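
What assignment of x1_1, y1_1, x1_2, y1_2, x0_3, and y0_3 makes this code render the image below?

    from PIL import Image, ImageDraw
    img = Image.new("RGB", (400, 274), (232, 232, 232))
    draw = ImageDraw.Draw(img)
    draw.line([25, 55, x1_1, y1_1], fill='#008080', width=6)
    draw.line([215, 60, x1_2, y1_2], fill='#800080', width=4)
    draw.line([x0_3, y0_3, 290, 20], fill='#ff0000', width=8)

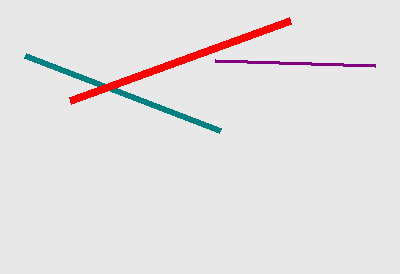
x1_1 = 220, y1_1 = 130, x1_2 = 375, y1_2 = 65, x0_3 = 70, y0_3 = 100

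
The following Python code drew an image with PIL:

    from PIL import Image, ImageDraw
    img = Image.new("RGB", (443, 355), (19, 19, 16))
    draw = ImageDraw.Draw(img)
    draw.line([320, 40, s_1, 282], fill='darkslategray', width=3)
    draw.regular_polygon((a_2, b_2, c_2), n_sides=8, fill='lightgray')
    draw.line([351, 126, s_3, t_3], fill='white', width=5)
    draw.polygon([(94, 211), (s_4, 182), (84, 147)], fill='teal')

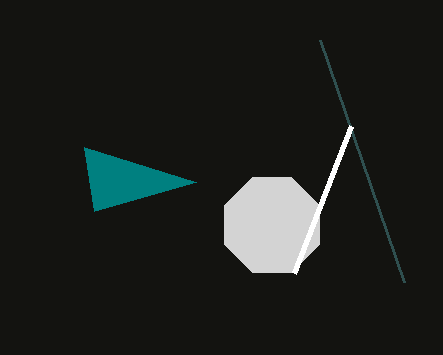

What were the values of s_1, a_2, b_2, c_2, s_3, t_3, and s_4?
s_1 = 404; a_2 = 272; b_2 = 225; c_2 = 51; s_3 = 294; t_3 = 273; s_4 = 196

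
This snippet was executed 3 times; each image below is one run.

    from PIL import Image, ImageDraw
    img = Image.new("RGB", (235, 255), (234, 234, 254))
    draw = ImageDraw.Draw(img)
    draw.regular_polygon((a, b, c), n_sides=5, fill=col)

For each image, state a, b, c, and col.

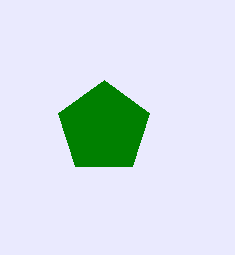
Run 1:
a = 104, b = 128, c = 48, col = 'green'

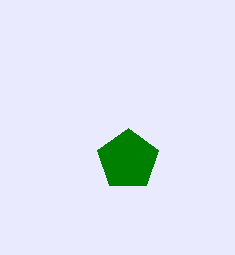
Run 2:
a = 128, b = 160, c = 32, col = 'green'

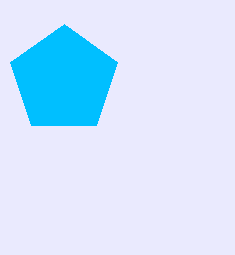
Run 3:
a = 64
b = 80
c = 56
col = 'deepskyblue'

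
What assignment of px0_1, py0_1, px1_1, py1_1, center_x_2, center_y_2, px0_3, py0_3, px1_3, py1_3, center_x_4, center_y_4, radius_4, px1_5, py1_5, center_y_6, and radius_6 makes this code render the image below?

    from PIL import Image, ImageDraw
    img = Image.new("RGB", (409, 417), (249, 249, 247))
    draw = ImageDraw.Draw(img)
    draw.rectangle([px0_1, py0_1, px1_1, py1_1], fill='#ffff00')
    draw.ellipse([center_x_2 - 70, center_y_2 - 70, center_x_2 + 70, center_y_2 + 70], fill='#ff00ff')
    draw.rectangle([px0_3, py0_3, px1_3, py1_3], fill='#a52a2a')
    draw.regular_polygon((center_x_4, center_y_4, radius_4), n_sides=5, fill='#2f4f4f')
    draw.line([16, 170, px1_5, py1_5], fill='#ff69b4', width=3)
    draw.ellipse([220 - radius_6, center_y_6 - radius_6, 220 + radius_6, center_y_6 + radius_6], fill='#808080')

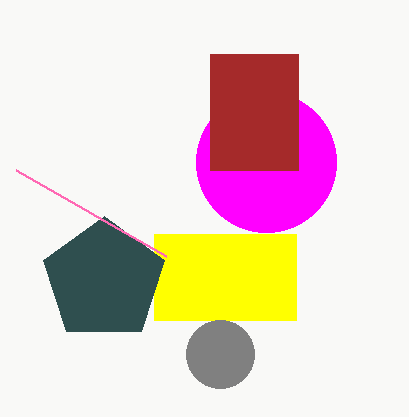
px0_1 = 154, py0_1 = 234, px1_1 = 296, py1_1 = 320, center_x_2 = 266, center_y_2 = 162, px0_3 = 210, py0_3 = 54, px1_3 = 298, py1_3 = 170, center_x_4 = 104, center_y_4 = 280, radius_4 = 64, px1_5 = 166, py1_5 = 256, center_y_6 = 354, radius_6 = 34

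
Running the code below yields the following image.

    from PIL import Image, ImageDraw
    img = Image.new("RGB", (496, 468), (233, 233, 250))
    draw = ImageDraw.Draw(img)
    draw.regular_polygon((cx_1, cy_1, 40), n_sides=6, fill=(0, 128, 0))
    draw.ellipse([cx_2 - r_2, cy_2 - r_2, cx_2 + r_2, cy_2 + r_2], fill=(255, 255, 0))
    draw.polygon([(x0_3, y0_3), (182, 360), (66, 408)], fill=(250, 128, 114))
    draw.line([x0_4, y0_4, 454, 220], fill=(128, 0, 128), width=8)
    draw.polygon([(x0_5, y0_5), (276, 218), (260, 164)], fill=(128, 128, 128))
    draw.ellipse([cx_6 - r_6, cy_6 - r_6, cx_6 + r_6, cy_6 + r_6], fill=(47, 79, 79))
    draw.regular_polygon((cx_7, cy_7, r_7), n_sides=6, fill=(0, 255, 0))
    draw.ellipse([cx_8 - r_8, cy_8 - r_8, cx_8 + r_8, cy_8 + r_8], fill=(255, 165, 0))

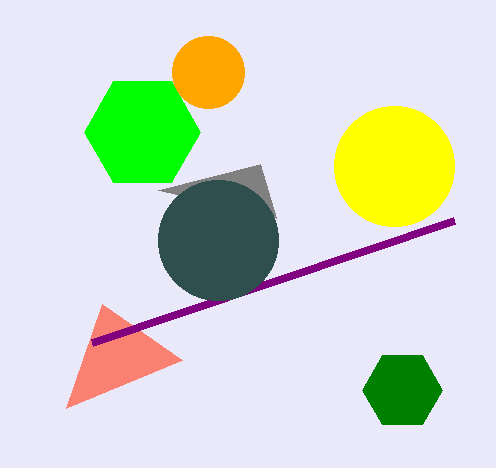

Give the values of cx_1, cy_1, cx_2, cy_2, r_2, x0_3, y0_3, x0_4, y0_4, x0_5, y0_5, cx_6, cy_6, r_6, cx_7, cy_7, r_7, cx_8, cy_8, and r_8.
cx_1 = 402, cy_1 = 390, cx_2 = 394, cy_2 = 166, r_2 = 60, x0_3 = 102, y0_3 = 304, x0_4 = 92, y0_4 = 342, x0_5 = 158, y0_5 = 190, cx_6 = 218, cy_6 = 240, r_6 = 60, cx_7 = 142, cy_7 = 132, r_7 = 58, cx_8 = 208, cy_8 = 72, r_8 = 36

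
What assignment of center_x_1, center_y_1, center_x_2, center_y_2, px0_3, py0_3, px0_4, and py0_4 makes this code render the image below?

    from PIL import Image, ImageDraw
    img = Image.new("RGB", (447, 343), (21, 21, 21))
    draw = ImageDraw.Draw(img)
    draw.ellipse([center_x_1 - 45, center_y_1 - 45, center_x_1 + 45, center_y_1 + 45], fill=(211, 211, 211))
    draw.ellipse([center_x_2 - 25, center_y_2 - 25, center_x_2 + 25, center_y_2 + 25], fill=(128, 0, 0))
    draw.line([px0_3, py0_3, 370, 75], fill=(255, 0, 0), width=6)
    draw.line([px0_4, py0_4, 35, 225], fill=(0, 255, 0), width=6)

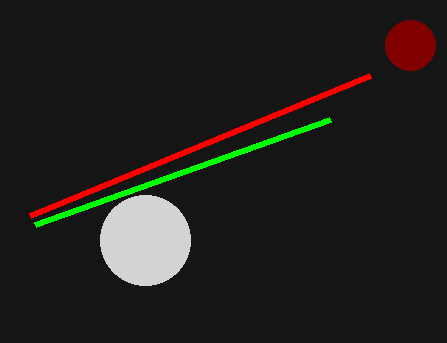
center_x_1 = 145, center_y_1 = 240, center_x_2 = 410, center_y_2 = 45, px0_3 = 30, py0_3 = 215, px0_4 = 330, py0_4 = 120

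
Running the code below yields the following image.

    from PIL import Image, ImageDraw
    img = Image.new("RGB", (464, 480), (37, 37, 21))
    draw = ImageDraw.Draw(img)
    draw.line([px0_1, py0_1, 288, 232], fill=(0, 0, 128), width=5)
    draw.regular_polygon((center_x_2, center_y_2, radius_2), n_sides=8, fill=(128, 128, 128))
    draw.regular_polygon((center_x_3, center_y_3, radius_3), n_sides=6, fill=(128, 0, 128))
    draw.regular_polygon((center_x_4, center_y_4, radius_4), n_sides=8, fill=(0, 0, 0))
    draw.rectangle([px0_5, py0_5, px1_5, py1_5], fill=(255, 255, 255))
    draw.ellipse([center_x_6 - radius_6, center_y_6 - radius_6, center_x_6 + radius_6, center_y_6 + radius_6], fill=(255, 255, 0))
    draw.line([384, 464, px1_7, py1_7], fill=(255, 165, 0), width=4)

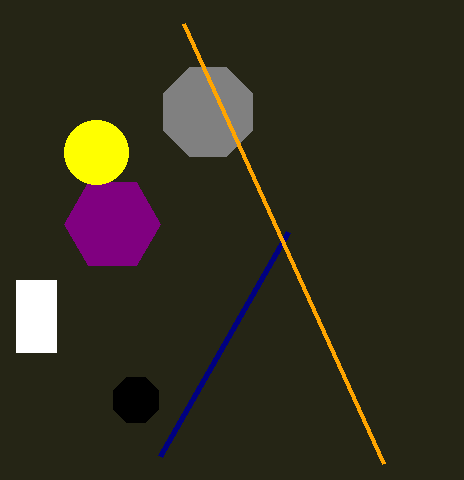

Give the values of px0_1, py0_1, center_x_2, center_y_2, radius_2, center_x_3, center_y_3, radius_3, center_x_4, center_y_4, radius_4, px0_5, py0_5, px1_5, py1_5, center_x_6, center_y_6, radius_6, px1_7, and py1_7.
px0_1 = 160, py0_1 = 456, center_x_2 = 208, center_y_2 = 112, radius_2 = 48, center_x_3 = 112, center_y_3 = 224, radius_3 = 48, center_x_4 = 136, center_y_4 = 400, radius_4 = 24, px0_5 = 16, py0_5 = 280, px1_5 = 56, py1_5 = 352, center_x_6 = 96, center_y_6 = 152, radius_6 = 32, px1_7 = 184, py1_7 = 24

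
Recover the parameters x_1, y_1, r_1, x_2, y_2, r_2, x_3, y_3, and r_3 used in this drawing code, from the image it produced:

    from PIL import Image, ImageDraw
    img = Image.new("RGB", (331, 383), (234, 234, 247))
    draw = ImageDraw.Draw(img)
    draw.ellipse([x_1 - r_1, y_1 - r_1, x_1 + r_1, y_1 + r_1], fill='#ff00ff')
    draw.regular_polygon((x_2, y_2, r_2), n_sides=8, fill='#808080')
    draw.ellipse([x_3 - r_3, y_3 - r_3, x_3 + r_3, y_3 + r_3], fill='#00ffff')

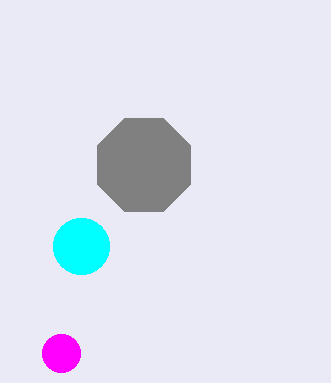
x_1 = 61, y_1 = 353, r_1 = 19, x_2 = 144, y_2 = 165, r_2 = 50, x_3 = 81, y_3 = 246, r_3 = 28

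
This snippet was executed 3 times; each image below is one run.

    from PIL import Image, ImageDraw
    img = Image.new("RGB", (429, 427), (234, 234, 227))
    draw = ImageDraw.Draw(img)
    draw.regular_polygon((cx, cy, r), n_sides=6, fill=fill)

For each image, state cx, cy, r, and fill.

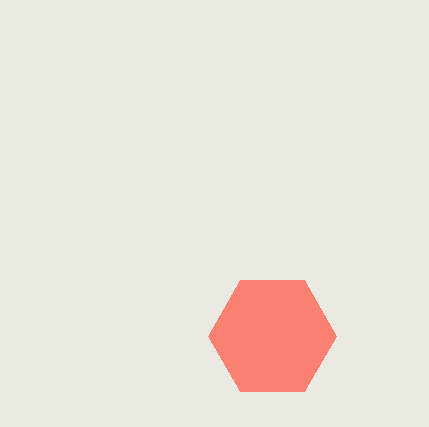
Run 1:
cx = 272
cy = 336
r = 64
fill = 'salmon'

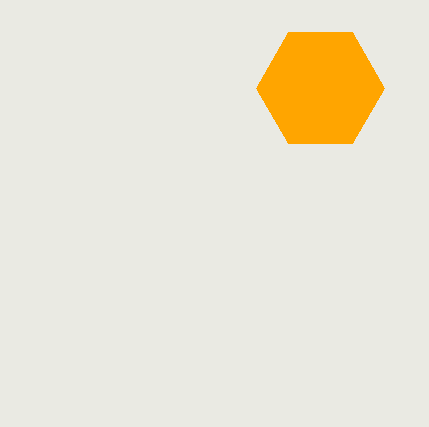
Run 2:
cx = 320; cy = 88; r = 64; fill = 'orange'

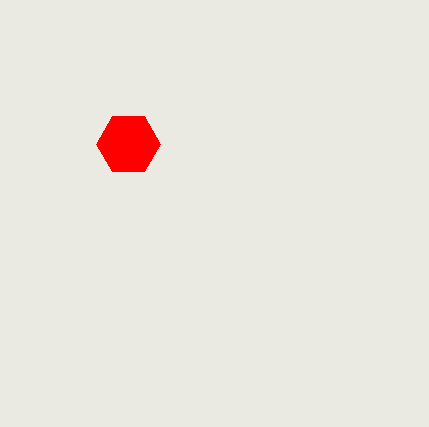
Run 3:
cx = 128
cy = 144
r = 32
fill = 'red'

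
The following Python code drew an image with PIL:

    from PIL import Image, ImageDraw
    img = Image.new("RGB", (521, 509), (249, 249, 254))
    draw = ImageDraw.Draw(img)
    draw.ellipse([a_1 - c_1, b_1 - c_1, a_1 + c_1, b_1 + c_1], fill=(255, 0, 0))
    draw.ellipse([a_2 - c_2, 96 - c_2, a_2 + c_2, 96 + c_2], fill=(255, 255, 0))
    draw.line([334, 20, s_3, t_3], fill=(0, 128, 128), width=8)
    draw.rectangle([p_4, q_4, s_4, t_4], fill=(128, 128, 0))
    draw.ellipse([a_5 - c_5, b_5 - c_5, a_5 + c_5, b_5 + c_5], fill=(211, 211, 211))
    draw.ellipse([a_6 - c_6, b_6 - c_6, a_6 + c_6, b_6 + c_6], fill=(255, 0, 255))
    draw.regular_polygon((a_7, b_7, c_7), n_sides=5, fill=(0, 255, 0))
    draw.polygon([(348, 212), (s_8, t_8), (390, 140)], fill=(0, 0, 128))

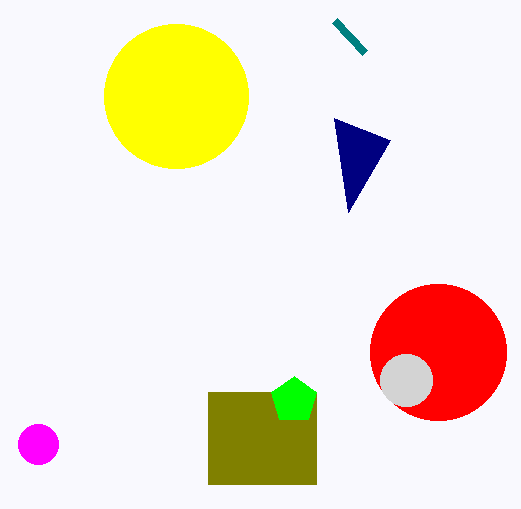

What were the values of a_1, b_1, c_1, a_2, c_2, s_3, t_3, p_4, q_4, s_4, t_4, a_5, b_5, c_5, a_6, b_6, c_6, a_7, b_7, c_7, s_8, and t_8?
a_1 = 438
b_1 = 352
c_1 = 68
a_2 = 176
c_2 = 72
s_3 = 364
t_3 = 52
p_4 = 208
q_4 = 392
s_4 = 316
t_4 = 484
a_5 = 406
b_5 = 380
c_5 = 26
a_6 = 38
b_6 = 444
c_6 = 20
a_7 = 294
b_7 = 400
c_7 = 24
s_8 = 334
t_8 = 118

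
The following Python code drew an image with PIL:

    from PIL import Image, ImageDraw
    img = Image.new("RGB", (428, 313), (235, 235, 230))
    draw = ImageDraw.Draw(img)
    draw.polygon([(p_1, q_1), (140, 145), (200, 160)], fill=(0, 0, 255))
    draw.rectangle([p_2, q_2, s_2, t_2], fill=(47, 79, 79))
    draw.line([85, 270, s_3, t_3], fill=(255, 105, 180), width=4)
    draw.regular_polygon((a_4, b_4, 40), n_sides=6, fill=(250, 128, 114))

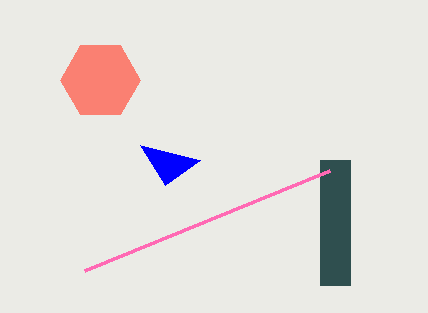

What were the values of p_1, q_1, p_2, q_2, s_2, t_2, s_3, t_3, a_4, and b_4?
p_1 = 165; q_1 = 185; p_2 = 320; q_2 = 160; s_2 = 350; t_2 = 285; s_3 = 330; t_3 = 170; a_4 = 100; b_4 = 80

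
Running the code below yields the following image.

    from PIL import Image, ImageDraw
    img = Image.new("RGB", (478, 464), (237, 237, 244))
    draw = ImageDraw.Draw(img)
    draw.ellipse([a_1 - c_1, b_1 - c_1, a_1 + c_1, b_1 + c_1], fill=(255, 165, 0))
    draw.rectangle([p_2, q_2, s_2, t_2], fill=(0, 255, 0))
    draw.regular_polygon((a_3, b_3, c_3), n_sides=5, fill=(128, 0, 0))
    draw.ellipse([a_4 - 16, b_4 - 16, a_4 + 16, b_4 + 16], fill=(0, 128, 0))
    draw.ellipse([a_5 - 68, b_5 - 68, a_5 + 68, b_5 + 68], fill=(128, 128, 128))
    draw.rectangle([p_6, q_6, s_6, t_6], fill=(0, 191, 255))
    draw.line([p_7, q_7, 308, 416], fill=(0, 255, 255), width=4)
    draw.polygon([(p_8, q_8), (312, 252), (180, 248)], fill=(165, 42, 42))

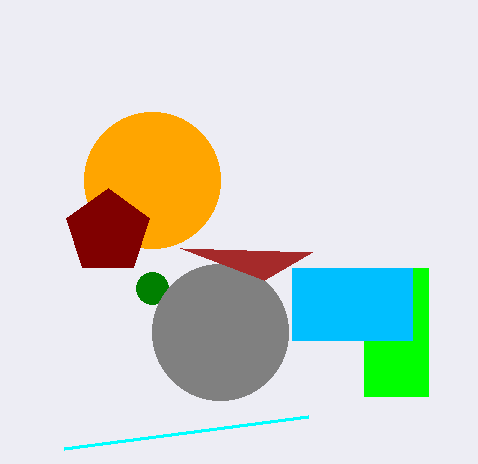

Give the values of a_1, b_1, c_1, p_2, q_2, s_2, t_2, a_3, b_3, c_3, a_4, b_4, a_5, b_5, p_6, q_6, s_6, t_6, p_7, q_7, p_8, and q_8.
a_1 = 152, b_1 = 180, c_1 = 68, p_2 = 364, q_2 = 268, s_2 = 428, t_2 = 396, a_3 = 108, b_3 = 232, c_3 = 44, a_4 = 152, b_4 = 288, a_5 = 220, b_5 = 332, p_6 = 292, q_6 = 268, s_6 = 412, t_6 = 340, p_7 = 64, q_7 = 448, p_8 = 264, q_8 = 280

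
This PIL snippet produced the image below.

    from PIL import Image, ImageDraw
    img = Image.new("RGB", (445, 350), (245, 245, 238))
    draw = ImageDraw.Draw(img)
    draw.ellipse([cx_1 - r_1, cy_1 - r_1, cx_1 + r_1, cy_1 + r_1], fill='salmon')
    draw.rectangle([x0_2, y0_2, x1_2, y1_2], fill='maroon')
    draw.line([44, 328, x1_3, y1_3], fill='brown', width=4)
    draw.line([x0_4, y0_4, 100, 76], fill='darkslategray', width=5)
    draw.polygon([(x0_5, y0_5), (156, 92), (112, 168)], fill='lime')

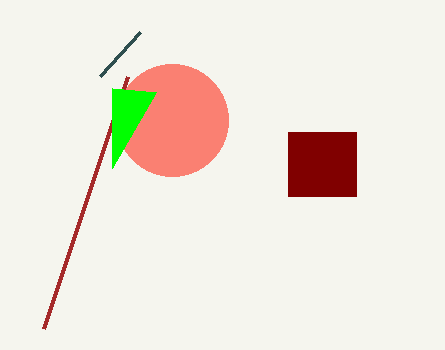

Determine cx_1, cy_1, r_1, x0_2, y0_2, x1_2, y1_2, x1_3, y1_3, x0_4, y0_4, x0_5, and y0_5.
cx_1 = 172
cy_1 = 120
r_1 = 56
x0_2 = 288
y0_2 = 132
x1_2 = 356
y1_2 = 196
x1_3 = 128
y1_3 = 76
x0_4 = 140
y0_4 = 32
x0_5 = 112
y0_5 = 88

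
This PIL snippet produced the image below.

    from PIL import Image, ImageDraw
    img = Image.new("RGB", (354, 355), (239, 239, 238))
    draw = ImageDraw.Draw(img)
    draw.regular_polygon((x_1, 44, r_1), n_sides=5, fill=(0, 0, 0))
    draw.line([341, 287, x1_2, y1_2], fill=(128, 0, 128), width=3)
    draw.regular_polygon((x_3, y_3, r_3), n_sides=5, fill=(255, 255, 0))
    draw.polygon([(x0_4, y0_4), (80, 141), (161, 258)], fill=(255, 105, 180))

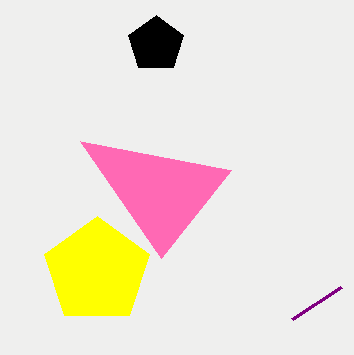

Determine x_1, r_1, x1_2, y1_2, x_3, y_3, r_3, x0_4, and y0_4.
x_1 = 156
r_1 = 29
x1_2 = 292
y1_2 = 319
x_3 = 97
y_3 = 271
r_3 = 55
x0_4 = 231
y0_4 = 170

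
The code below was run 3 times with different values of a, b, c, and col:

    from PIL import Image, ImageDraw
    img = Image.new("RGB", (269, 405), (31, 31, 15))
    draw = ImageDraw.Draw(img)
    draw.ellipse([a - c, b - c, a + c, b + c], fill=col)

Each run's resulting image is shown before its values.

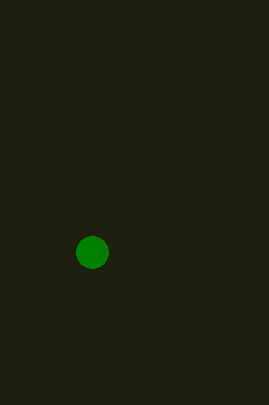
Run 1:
a = 92, b = 252, c = 16, col = 'green'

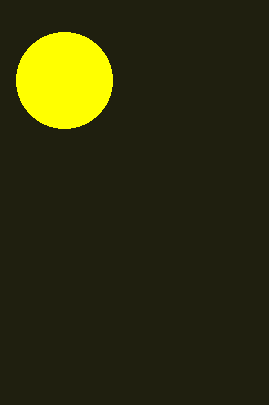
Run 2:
a = 64; b = 80; c = 48; col = 'yellow'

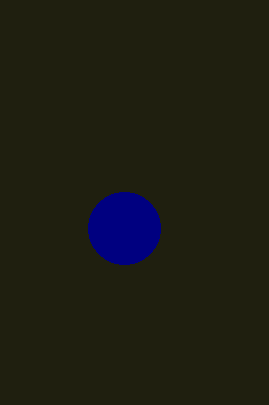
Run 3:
a = 124, b = 228, c = 36, col = 'navy'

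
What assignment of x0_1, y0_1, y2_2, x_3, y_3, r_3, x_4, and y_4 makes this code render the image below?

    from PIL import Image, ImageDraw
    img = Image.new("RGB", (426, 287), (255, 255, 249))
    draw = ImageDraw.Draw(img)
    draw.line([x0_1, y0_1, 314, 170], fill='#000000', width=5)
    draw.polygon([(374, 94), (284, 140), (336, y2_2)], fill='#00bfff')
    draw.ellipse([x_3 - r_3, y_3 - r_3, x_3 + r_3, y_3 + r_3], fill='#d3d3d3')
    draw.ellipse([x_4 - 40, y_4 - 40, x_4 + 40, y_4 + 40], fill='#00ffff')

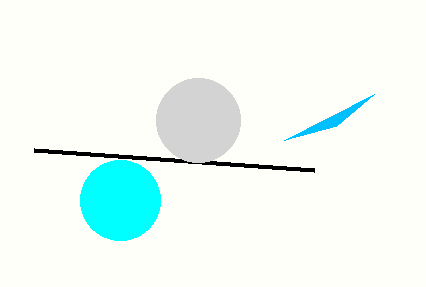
x0_1 = 34
y0_1 = 150
y2_2 = 126
x_3 = 198
y_3 = 120
r_3 = 42
x_4 = 120
y_4 = 200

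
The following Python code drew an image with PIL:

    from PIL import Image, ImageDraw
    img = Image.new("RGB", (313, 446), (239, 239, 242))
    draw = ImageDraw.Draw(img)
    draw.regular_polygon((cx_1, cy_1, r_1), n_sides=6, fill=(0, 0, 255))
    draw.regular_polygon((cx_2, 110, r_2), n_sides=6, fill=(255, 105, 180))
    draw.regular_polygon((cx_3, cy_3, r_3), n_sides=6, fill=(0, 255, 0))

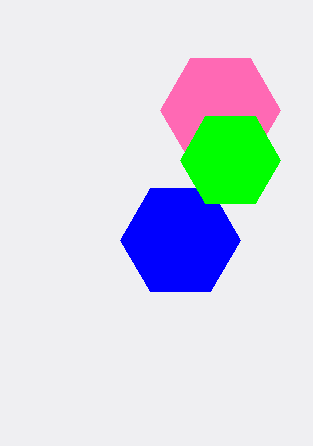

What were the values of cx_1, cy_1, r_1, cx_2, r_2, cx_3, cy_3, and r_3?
cx_1 = 180, cy_1 = 240, r_1 = 60, cx_2 = 220, r_2 = 60, cx_3 = 230, cy_3 = 160, r_3 = 50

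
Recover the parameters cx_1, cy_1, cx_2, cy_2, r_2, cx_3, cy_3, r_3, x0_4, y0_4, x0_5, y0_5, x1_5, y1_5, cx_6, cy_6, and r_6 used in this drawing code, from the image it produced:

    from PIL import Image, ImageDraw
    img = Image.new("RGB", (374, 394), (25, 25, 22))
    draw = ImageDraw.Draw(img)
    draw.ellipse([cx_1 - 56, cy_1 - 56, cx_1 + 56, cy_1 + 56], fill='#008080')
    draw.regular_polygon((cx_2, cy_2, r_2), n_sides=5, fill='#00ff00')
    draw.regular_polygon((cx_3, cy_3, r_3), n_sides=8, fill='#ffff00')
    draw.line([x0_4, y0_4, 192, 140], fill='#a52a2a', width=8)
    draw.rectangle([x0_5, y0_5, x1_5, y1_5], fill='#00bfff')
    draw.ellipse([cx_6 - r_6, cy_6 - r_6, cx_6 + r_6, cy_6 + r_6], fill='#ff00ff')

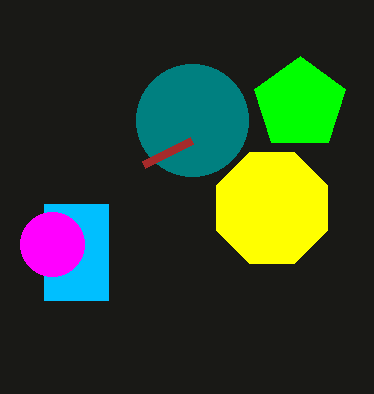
cx_1 = 192, cy_1 = 120, cx_2 = 300, cy_2 = 104, r_2 = 48, cx_3 = 272, cy_3 = 208, r_3 = 60, x0_4 = 144, y0_4 = 164, x0_5 = 44, y0_5 = 204, x1_5 = 108, y1_5 = 300, cx_6 = 52, cy_6 = 244, r_6 = 32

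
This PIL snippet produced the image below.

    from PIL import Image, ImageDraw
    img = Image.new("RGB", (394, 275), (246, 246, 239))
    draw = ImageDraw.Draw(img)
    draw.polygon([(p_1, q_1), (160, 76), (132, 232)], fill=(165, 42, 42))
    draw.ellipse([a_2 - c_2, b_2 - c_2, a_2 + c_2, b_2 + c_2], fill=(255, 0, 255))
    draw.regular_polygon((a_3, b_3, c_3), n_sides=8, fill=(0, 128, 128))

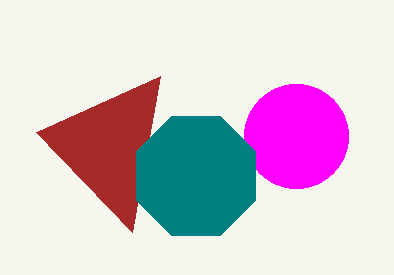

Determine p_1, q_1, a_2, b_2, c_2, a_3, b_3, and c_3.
p_1 = 36, q_1 = 132, a_2 = 296, b_2 = 136, c_2 = 52, a_3 = 196, b_3 = 176, c_3 = 64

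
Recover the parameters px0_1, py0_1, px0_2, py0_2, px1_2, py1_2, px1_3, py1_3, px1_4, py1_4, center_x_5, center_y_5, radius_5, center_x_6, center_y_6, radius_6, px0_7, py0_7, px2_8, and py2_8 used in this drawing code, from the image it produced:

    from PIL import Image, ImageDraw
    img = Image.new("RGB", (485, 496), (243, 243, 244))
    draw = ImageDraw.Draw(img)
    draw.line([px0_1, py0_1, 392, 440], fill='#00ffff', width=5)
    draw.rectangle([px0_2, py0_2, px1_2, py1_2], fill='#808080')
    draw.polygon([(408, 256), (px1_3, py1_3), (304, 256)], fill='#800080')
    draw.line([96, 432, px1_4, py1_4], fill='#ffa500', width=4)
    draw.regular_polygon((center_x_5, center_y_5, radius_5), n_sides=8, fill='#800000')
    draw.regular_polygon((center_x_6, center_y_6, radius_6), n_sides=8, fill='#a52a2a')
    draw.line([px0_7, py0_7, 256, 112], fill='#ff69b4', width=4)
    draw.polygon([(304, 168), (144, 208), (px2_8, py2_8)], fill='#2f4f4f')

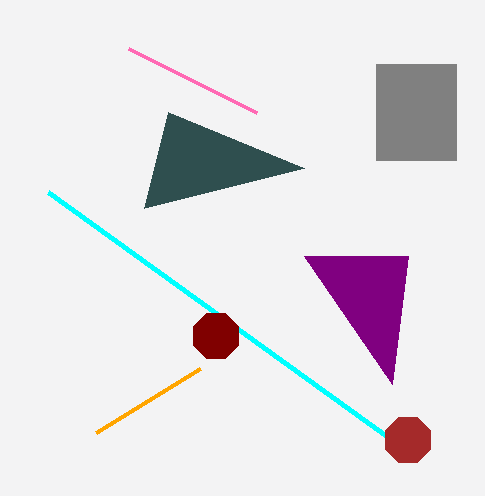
px0_1 = 48
py0_1 = 192
px0_2 = 376
py0_2 = 64
px1_2 = 456
py1_2 = 160
px1_3 = 392
py1_3 = 384
px1_4 = 200
py1_4 = 368
center_x_5 = 216
center_y_5 = 336
radius_5 = 24
center_x_6 = 408
center_y_6 = 440
radius_6 = 24
px0_7 = 128
py0_7 = 48
px2_8 = 168
py2_8 = 112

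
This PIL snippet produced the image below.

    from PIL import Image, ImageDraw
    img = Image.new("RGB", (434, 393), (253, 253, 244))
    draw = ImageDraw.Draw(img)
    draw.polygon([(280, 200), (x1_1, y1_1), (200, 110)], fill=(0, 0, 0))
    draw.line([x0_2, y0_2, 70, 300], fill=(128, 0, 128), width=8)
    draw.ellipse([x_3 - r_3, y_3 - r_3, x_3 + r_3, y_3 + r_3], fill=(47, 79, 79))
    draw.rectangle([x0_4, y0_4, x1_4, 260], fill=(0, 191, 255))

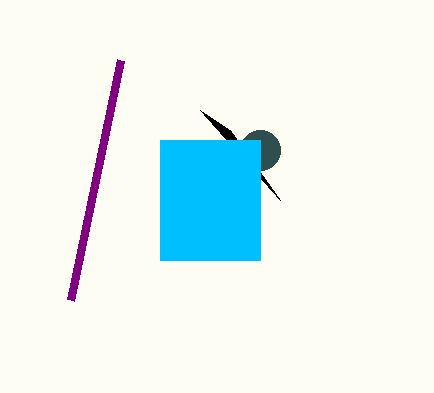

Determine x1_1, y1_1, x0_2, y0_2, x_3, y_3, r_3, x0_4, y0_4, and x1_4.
x1_1 = 230; y1_1 = 130; x0_2 = 120; y0_2 = 60; x_3 = 260; y_3 = 150; r_3 = 20; x0_4 = 160; y0_4 = 140; x1_4 = 260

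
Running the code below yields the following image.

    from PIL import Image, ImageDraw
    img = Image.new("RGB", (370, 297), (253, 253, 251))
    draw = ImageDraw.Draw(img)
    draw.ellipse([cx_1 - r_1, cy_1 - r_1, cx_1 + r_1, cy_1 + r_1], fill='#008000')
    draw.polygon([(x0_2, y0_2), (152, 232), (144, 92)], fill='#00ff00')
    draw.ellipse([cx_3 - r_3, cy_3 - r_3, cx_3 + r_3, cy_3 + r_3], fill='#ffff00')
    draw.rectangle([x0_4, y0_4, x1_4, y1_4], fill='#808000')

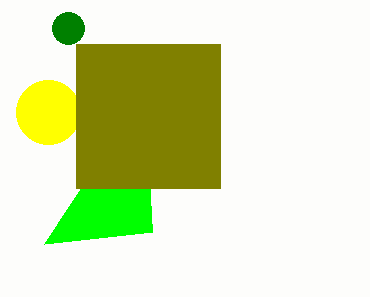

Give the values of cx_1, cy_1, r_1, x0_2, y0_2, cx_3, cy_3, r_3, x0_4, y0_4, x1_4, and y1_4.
cx_1 = 68, cy_1 = 28, r_1 = 16, x0_2 = 44, y0_2 = 244, cx_3 = 48, cy_3 = 112, r_3 = 32, x0_4 = 76, y0_4 = 44, x1_4 = 220, y1_4 = 188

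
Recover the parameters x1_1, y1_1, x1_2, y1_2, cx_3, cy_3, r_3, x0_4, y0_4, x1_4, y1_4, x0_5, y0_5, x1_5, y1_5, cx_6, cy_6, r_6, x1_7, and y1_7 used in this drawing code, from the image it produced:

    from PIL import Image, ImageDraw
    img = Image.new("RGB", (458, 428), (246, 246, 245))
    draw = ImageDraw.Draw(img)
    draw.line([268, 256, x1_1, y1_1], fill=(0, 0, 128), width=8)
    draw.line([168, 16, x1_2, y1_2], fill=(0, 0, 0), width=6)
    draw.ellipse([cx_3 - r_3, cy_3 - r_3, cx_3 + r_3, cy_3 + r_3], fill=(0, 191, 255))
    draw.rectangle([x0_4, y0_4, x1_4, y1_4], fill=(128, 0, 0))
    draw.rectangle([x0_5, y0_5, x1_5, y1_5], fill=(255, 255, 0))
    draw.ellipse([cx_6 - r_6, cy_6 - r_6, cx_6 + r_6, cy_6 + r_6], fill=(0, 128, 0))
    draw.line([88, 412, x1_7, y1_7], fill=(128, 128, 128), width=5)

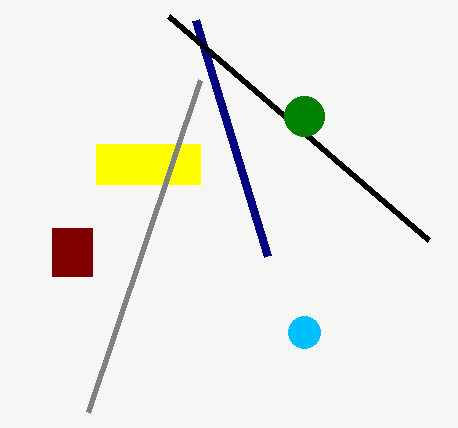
x1_1 = 196
y1_1 = 20
x1_2 = 428
y1_2 = 240
cx_3 = 304
cy_3 = 332
r_3 = 16
x0_4 = 52
y0_4 = 228
x1_4 = 92
y1_4 = 276
x0_5 = 96
y0_5 = 144
x1_5 = 200
y1_5 = 184
cx_6 = 304
cy_6 = 116
r_6 = 20
x1_7 = 200
y1_7 = 80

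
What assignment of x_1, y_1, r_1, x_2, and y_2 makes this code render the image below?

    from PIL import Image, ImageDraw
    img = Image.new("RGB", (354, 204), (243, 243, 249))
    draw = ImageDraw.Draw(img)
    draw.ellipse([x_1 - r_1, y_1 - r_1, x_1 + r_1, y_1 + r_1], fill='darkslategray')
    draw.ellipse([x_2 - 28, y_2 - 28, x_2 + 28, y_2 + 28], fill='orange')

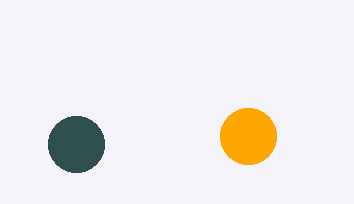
x_1 = 76, y_1 = 144, r_1 = 28, x_2 = 248, y_2 = 136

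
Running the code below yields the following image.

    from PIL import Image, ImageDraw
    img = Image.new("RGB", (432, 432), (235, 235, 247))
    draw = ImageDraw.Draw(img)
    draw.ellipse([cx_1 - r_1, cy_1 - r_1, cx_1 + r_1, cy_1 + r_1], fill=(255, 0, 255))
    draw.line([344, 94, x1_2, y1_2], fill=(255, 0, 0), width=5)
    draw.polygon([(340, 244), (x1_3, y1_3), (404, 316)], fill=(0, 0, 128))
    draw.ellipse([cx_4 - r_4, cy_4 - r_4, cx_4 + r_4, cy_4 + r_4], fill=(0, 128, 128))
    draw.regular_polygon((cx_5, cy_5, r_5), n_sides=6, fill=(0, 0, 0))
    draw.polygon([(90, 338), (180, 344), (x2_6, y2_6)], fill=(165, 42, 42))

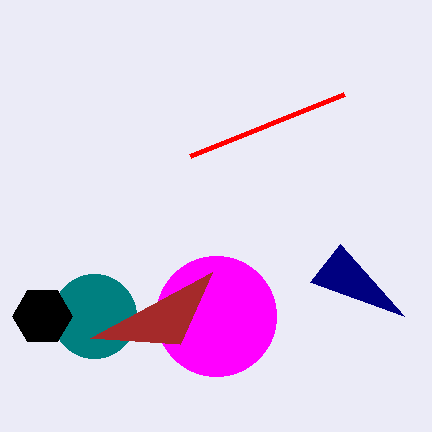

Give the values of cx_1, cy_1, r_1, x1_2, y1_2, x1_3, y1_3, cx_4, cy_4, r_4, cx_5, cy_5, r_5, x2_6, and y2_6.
cx_1 = 216, cy_1 = 316, r_1 = 60, x1_2 = 190, y1_2 = 156, x1_3 = 310, y1_3 = 282, cx_4 = 94, cy_4 = 316, r_4 = 42, cx_5 = 42, cy_5 = 316, r_5 = 30, x2_6 = 212, y2_6 = 272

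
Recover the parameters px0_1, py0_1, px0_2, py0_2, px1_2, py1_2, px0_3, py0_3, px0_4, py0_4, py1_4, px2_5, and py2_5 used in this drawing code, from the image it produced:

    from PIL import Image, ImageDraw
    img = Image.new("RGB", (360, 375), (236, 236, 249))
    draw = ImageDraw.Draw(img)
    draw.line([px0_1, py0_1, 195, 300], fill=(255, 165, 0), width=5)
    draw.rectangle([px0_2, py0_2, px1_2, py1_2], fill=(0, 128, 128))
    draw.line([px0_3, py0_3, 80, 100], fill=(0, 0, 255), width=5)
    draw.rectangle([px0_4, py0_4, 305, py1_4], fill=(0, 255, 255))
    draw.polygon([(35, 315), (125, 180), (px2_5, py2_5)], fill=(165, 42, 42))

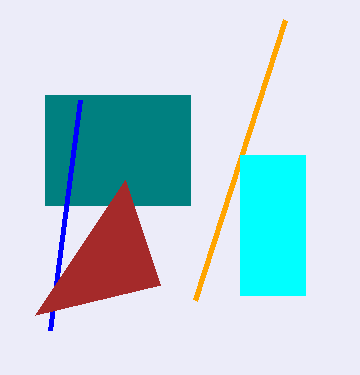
px0_1 = 285; py0_1 = 20; px0_2 = 45; py0_2 = 95; px1_2 = 190; py1_2 = 205; px0_3 = 50; py0_3 = 330; px0_4 = 240; py0_4 = 155; py1_4 = 295; px2_5 = 160; py2_5 = 285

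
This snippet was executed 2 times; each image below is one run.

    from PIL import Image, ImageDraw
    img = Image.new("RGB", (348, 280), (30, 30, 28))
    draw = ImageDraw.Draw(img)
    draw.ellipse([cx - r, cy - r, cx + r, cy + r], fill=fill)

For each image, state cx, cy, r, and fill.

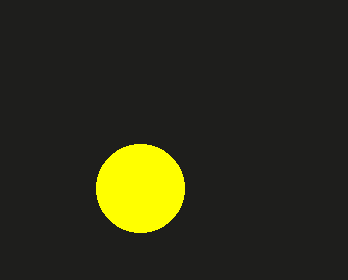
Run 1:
cx = 140
cy = 188
r = 44
fill = 'yellow'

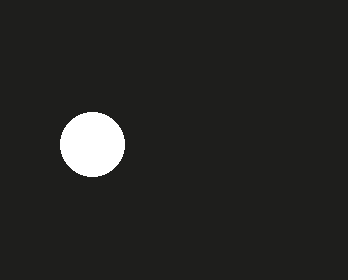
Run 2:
cx = 92
cy = 144
r = 32
fill = 'white'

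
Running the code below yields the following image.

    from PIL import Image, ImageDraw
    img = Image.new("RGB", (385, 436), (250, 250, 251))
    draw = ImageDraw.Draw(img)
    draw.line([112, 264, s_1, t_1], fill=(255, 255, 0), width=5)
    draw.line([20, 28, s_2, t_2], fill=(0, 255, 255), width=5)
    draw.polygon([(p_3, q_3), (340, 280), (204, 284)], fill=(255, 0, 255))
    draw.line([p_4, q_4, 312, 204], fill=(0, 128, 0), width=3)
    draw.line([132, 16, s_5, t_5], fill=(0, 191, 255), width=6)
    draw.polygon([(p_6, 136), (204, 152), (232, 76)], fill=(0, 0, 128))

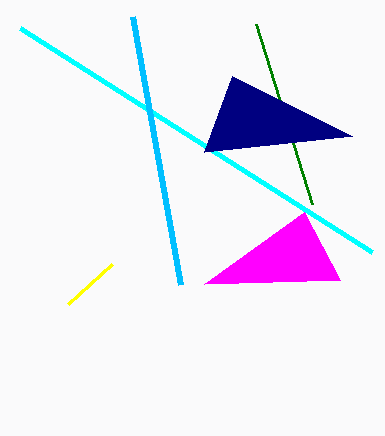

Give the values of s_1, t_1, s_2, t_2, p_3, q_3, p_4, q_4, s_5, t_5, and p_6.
s_1 = 68; t_1 = 304; s_2 = 372; t_2 = 252; p_3 = 304; q_3 = 212; p_4 = 256; q_4 = 24; s_5 = 180; t_5 = 284; p_6 = 352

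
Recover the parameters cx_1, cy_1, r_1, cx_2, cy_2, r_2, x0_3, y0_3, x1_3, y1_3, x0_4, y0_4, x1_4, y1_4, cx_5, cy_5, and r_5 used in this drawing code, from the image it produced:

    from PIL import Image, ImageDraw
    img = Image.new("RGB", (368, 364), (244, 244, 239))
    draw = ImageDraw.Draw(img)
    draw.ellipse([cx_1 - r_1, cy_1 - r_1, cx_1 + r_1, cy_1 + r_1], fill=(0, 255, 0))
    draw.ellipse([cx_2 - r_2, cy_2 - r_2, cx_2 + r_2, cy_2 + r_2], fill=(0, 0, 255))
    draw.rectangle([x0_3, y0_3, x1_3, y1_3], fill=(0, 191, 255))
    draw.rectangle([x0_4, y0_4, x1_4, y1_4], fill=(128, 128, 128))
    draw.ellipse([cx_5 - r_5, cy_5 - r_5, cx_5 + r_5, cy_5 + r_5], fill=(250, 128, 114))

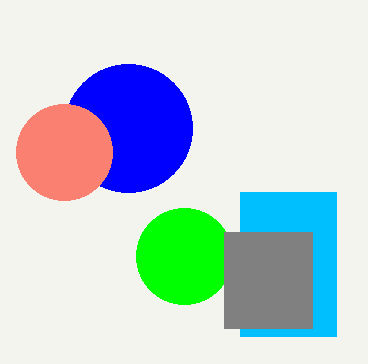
cx_1 = 184, cy_1 = 256, r_1 = 48, cx_2 = 128, cy_2 = 128, r_2 = 64, x0_3 = 240, y0_3 = 192, x1_3 = 336, y1_3 = 336, x0_4 = 224, y0_4 = 232, x1_4 = 312, y1_4 = 328, cx_5 = 64, cy_5 = 152, r_5 = 48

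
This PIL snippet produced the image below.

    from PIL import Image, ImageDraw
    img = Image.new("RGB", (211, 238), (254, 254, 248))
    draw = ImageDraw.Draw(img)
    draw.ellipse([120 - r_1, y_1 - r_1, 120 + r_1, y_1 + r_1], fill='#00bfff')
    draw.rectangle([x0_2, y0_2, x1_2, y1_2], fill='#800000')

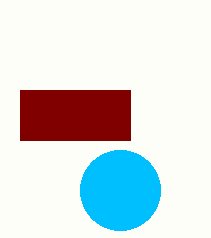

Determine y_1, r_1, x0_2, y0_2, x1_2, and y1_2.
y_1 = 190, r_1 = 40, x0_2 = 20, y0_2 = 90, x1_2 = 130, y1_2 = 140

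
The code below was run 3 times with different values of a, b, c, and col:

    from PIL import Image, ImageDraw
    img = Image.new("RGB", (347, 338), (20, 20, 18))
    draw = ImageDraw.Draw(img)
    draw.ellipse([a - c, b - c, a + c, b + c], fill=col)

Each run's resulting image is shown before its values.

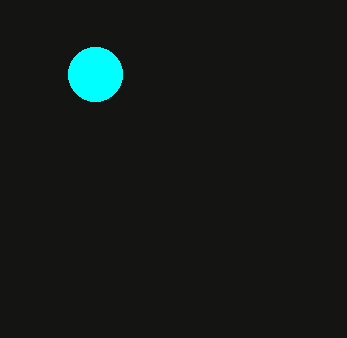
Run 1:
a = 95
b = 74
c = 27
col = 'cyan'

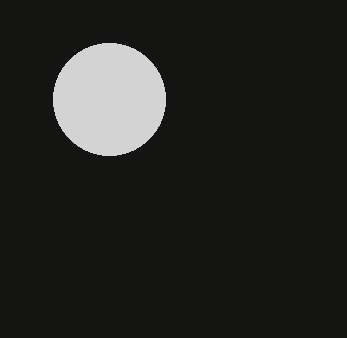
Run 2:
a = 109
b = 99
c = 56
col = 'lightgray'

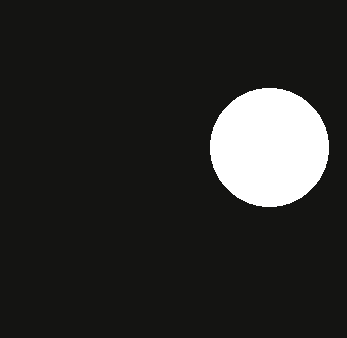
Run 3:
a = 269; b = 147; c = 59; col = 'white'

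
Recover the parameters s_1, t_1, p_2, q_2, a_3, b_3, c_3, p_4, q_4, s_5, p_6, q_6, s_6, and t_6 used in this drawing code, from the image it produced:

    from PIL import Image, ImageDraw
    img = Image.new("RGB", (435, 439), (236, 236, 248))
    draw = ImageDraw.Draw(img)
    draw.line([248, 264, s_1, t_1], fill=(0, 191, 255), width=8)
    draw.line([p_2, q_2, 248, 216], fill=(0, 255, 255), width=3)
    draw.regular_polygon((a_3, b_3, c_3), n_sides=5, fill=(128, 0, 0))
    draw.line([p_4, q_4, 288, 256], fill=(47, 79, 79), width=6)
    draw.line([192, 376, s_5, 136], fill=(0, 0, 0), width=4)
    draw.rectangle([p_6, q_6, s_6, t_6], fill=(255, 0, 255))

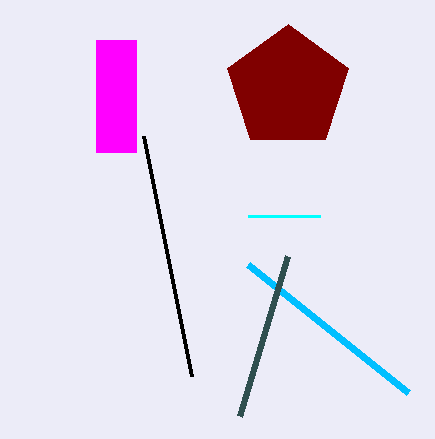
s_1 = 408, t_1 = 392, p_2 = 320, q_2 = 216, a_3 = 288, b_3 = 88, c_3 = 64, p_4 = 240, q_4 = 416, s_5 = 144, p_6 = 96, q_6 = 40, s_6 = 136, t_6 = 152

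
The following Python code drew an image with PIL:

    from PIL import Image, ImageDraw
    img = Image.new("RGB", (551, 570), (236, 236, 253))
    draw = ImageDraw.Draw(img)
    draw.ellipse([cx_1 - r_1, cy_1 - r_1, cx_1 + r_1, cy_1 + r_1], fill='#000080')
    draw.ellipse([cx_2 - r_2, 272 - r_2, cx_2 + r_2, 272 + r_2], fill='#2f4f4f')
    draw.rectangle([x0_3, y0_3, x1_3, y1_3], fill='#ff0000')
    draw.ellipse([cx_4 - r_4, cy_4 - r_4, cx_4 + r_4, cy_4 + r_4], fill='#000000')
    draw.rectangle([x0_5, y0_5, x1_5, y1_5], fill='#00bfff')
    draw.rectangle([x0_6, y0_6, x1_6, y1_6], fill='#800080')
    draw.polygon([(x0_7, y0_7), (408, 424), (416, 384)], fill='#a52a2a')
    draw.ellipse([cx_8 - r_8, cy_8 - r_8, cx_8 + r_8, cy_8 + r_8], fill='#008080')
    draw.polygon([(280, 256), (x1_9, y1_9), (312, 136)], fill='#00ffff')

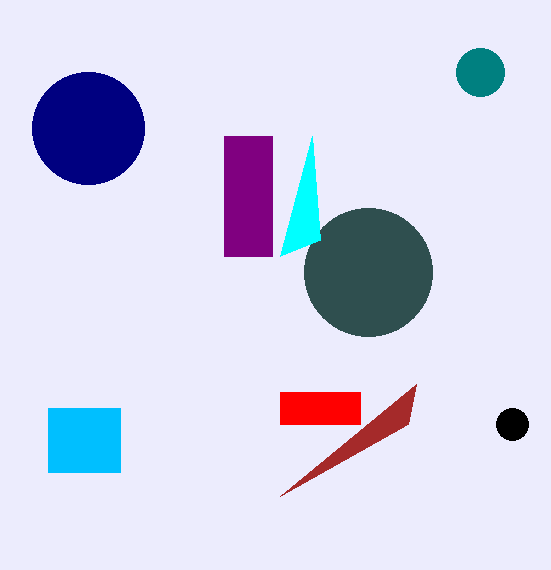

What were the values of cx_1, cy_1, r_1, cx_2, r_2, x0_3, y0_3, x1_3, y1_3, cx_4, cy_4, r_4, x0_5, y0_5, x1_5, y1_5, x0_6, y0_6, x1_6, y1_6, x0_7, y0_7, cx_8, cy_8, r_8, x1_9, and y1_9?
cx_1 = 88, cy_1 = 128, r_1 = 56, cx_2 = 368, r_2 = 64, x0_3 = 280, y0_3 = 392, x1_3 = 360, y1_3 = 424, cx_4 = 512, cy_4 = 424, r_4 = 16, x0_5 = 48, y0_5 = 408, x1_5 = 120, y1_5 = 472, x0_6 = 224, y0_6 = 136, x1_6 = 272, y1_6 = 256, x0_7 = 280, y0_7 = 496, cx_8 = 480, cy_8 = 72, r_8 = 24, x1_9 = 320, y1_9 = 240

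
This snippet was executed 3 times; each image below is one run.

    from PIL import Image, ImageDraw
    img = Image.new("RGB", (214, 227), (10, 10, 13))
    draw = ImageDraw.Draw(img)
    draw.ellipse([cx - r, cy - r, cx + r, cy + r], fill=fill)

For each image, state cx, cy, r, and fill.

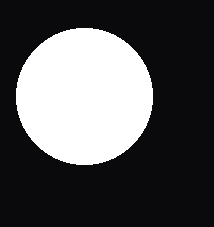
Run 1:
cx = 84; cy = 96; r = 68; fill = 'white'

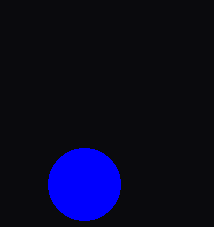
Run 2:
cx = 84; cy = 184; r = 36; fill = 'blue'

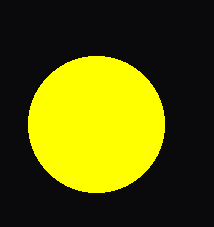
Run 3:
cx = 96; cy = 124; r = 68; fill = 'yellow'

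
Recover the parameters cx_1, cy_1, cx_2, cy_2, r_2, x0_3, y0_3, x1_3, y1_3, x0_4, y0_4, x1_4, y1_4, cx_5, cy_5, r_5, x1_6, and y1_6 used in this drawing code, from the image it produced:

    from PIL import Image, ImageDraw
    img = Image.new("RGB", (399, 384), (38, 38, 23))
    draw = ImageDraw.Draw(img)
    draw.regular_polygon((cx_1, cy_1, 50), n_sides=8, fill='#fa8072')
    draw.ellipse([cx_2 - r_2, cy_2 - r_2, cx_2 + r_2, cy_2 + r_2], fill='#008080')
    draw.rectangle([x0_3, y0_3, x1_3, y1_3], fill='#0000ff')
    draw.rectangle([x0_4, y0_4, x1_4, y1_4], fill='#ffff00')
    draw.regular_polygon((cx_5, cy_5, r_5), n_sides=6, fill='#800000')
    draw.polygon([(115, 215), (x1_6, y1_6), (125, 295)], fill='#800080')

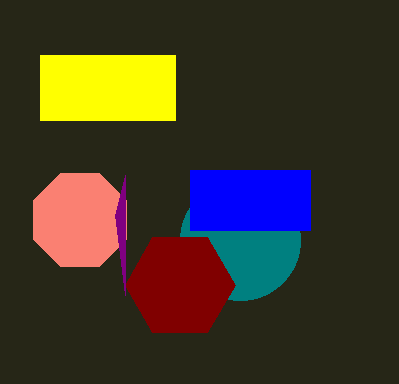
cx_1 = 80, cy_1 = 220, cx_2 = 240, cy_2 = 240, r_2 = 60, x0_3 = 190, y0_3 = 170, x1_3 = 310, y1_3 = 230, x0_4 = 40, y0_4 = 55, x1_4 = 175, y1_4 = 120, cx_5 = 180, cy_5 = 285, r_5 = 55, x1_6 = 125, y1_6 = 175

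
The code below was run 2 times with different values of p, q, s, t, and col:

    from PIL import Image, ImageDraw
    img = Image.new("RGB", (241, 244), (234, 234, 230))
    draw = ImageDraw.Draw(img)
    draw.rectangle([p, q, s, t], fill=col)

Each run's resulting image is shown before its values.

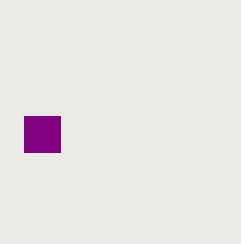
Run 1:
p = 24; q = 116; s = 60; t = 152; col = 'purple'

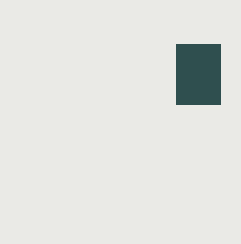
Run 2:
p = 176; q = 44; s = 220; t = 104; col = 'darkslategray'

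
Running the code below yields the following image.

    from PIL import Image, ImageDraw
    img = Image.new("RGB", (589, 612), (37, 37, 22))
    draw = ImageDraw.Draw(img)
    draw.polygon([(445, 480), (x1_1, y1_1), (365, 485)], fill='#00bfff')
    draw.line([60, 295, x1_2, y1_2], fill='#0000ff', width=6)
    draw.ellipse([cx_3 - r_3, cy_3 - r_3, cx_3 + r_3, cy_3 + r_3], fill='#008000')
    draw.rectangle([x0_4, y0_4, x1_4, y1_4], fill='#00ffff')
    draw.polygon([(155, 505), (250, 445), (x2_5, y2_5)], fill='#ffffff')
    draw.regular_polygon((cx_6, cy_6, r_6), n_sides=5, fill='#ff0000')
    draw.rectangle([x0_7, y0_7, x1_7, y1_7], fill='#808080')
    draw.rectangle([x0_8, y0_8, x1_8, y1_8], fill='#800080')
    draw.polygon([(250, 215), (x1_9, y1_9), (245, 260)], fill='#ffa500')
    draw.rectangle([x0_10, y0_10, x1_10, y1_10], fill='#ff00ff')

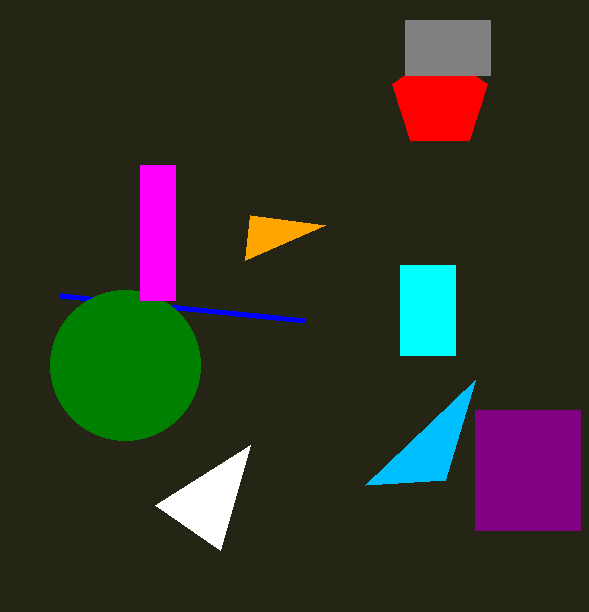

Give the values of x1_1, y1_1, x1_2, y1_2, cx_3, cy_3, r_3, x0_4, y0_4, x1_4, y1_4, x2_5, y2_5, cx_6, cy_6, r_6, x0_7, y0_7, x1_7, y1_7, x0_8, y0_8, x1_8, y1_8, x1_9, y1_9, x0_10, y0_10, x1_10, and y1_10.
x1_1 = 475, y1_1 = 380, x1_2 = 305, y1_2 = 320, cx_3 = 125, cy_3 = 365, r_3 = 75, x0_4 = 400, y0_4 = 265, x1_4 = 455, y1_4 = 355, x2_5 = 220, y2_5 = 550, cx_6 = 440, cy_6 = 100, r_6 = 50, x0_7 = 405, y0_7 = 20, x1_7 = 490, y1_7 = 75, x0_8 = 475, y0_8 = 410, x1_8 = 580, y1_8 = 530, x1_9 = 325, y1_9 = 225, x0_10 = 140, y0_10 = 165, x1_10 = 175, y1_10 = 300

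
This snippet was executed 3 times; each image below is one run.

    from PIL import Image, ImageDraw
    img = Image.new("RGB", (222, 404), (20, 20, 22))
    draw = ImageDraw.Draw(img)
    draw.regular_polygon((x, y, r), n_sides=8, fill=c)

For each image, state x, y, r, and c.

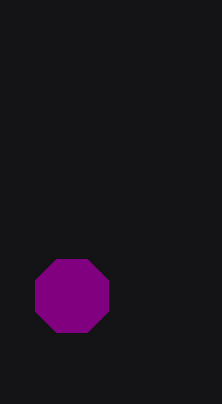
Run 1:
x = 72; y = 296; r = 40; c = 'purple'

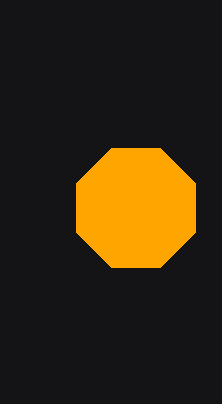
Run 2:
x = 136; y = 208; r = 64; c = 'orange'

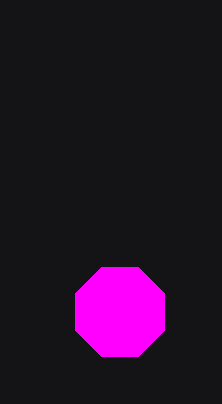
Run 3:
x = 120; y = 312; r = 48; c = 'magenta'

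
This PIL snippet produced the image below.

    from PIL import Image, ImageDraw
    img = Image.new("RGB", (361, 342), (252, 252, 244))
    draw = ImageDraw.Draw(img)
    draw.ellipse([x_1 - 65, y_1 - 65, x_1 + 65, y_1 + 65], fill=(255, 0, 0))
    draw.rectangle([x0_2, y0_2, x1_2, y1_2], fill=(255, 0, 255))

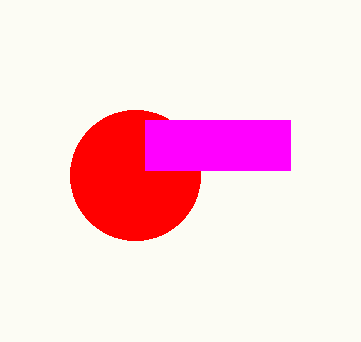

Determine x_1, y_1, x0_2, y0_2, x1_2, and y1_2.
x_1 = 135; y_1 = 175; x0_2 = 145; y0_2 = 120; x1_2 = 290; y1_2 = 170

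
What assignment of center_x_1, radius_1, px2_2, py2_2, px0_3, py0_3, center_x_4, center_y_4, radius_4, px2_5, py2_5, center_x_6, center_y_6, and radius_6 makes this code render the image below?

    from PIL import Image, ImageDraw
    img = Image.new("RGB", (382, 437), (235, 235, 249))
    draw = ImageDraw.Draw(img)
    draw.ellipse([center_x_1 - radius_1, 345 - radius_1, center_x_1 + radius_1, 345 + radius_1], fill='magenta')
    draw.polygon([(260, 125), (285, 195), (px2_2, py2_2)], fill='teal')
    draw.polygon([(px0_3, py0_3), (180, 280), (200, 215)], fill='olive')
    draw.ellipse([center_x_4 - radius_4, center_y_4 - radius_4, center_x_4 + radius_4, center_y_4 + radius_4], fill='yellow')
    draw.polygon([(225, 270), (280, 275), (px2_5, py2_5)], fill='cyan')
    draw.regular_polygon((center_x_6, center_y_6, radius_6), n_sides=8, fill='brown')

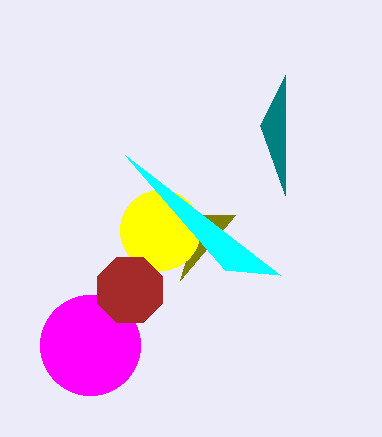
center_x_1 = 90; radius_1 = 50; px2_2 = 285; py2_2 = 75; px0_3 = 235; py0_3 = 215; center_x_4 = 160; center_y_4 = 230; radius_4 = 40; px2_5 = 125; py2_5 = 155; center_x_6 = 130; center_y_6 = 290; radius_6 = 35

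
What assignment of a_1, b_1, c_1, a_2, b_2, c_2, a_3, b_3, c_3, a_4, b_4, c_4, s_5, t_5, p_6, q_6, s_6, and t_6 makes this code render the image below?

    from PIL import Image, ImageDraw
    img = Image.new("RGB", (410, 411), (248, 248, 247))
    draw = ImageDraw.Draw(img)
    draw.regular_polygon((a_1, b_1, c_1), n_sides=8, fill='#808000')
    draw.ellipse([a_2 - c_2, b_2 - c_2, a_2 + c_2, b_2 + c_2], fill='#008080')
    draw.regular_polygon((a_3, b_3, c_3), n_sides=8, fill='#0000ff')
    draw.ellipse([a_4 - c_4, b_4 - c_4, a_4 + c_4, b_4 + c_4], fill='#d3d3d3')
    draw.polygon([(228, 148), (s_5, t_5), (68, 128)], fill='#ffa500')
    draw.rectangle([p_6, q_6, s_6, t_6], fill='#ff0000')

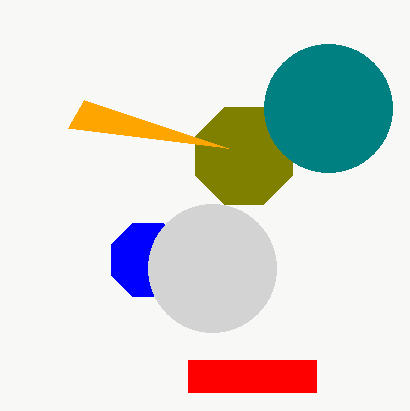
a_1 = 244; b_1 = 156; c_1 = 52; a_2 = 328; b_2 = 108; c_2 = 64; a_3 = 148; b_3 = 260; c_3 = 40; a_4 = 212; b_4 = 268; c_4 = 64; s_5 = 84; t_5 = 100; p_6 = 188; q_6 = 360; s_6 = 316; t_6 = 392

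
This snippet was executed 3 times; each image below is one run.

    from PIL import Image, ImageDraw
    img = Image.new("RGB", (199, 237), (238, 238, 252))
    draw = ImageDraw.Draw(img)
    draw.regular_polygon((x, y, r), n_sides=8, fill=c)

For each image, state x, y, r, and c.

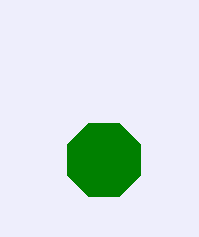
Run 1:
x = 104; y = 160; r = 40; c = 'green'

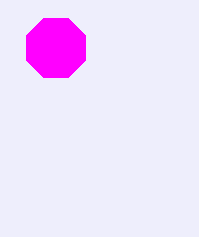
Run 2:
x = 56; y = 48; r = 32; c = 'magenta'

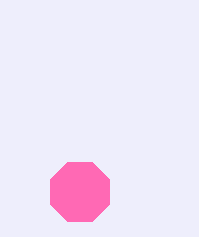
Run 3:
x = 80; y = 192; r = 32; c = 'hotpink'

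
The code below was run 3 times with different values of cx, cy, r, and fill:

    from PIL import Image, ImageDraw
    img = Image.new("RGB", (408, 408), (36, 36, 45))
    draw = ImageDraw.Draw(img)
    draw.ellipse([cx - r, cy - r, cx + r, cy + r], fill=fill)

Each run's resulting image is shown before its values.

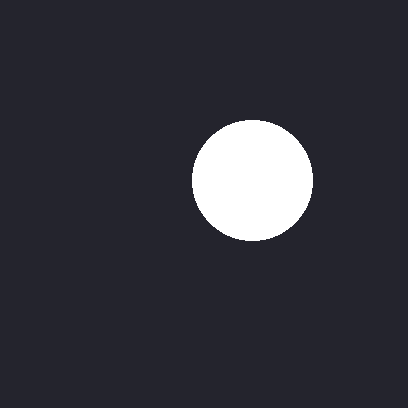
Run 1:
cx = 252
cy = 180
r = 60
fill = 'white'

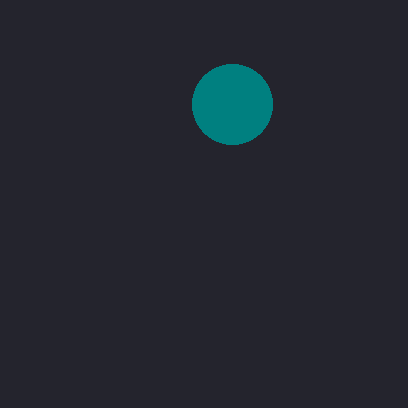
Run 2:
cx = 232
cy = 104
r = 40
fill = 'teal'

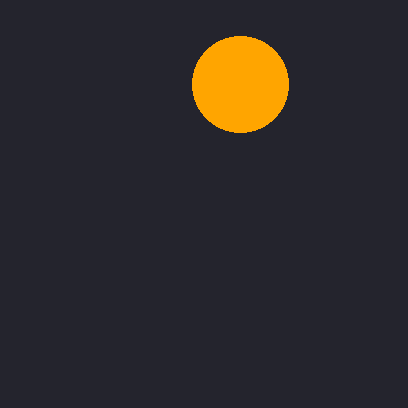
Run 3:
cx = 240; cy = 84; r = 48; fill = 'orange'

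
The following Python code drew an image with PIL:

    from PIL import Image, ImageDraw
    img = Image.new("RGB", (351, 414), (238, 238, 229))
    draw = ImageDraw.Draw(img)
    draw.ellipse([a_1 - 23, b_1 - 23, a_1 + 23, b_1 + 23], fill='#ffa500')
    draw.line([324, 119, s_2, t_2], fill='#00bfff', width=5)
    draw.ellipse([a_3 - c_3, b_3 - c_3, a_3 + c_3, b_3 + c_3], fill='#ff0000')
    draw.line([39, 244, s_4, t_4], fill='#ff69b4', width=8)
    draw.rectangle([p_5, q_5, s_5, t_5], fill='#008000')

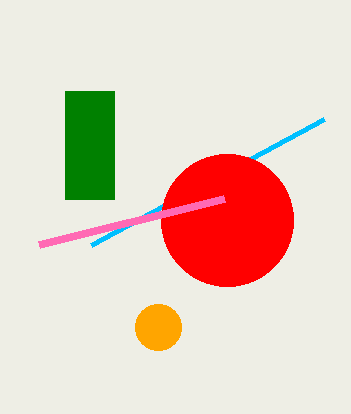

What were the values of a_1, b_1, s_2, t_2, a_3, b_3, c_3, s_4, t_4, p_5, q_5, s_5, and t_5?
a_1 = 158; b_1 = 327; s_2 = 91; t_2 = 245; a_3 = 227; b_3 = 220; c_3 = 66; s_4 = 224; t_4 = 198; p_5 = 65; q_5 = 91; s_5 = 114; t_5 = 199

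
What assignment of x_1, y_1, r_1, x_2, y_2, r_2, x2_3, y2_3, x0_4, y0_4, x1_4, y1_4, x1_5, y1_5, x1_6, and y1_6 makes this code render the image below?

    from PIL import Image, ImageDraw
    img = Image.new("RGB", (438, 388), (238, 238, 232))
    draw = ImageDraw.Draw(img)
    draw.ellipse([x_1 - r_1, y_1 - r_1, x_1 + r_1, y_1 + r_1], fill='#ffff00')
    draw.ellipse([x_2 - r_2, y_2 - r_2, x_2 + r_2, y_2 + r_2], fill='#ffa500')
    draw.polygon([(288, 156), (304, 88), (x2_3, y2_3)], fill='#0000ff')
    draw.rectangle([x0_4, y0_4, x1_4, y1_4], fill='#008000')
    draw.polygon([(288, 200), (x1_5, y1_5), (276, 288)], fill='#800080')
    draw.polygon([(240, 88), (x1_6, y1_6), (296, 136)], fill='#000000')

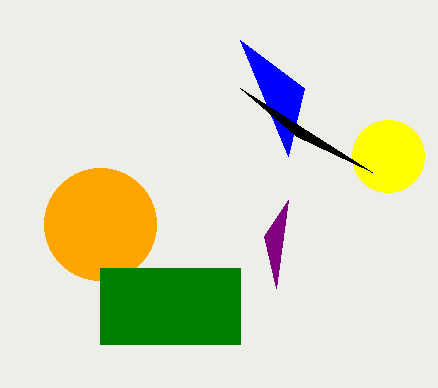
x_1 = 388, y_1 = 156, r_1 = 36, x_2 = 100, y_2 = 224, r_2 = 56, x2_3 = 240, y2_3 = 40, x0_4 = 100, y0_4 = 268, x1_4 = 240, y1_4 = 344, x1_5 = 264, y1_5 = 236, x1_6 = 372, y1_6 = 172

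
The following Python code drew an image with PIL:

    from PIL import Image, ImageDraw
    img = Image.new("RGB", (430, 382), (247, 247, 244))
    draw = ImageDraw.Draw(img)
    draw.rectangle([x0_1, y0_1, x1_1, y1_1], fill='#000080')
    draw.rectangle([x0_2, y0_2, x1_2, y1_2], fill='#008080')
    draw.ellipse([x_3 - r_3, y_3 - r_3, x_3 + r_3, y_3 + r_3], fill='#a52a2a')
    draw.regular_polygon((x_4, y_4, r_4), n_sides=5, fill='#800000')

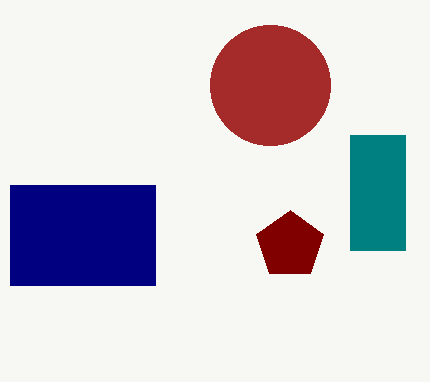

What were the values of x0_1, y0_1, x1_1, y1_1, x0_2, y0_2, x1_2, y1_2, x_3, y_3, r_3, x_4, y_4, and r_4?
x0_1 = 10, y0_1 = 185, x1_1 = 155, y1_1 = 285, x0_2 = 350, y0_2 = 135, x1_2 = 405, y1_2 = 250, x_3 = 270, y_3 = 85, r_3 = 60, x_4 = 290, y_4 = 245, r_4 = 35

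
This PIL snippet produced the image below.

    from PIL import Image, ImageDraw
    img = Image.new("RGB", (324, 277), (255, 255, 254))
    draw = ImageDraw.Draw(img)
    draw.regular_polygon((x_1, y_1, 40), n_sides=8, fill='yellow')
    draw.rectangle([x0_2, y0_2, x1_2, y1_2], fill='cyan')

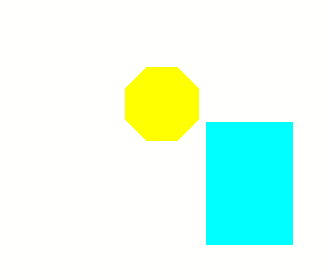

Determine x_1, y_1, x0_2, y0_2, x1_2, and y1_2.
x_1 = 162; y_1 = 104; x0_2 = 206; y0_2 = 122; x1_2 = 292; y1_2 = 244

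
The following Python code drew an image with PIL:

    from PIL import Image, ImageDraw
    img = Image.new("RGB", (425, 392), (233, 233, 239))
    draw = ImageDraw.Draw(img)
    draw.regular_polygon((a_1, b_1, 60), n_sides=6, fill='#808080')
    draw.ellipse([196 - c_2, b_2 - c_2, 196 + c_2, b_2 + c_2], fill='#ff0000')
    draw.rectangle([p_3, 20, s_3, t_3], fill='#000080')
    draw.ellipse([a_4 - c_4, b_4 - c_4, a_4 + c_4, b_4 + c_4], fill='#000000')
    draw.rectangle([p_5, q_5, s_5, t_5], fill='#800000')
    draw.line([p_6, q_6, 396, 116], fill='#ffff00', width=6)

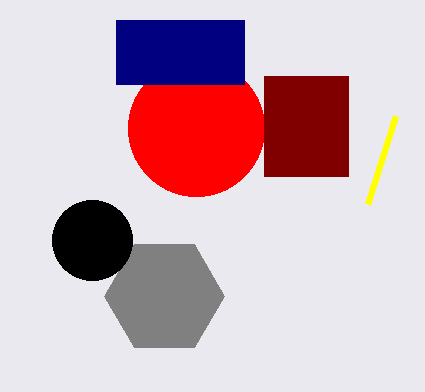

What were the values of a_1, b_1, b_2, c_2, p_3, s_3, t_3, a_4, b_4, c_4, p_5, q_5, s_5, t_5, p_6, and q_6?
a_1 = 164, b_1 = 296, b_2 = 128, c_2 = 68, p_3 = 116, s_3 = 244, t_3 = 84, a_4 = 92, b_4 = 240, c_4 = 40, p_5 = 264, q_5 = 76, s_5 = 348, t_5 = 176, p_6 = 368, q_6 = 204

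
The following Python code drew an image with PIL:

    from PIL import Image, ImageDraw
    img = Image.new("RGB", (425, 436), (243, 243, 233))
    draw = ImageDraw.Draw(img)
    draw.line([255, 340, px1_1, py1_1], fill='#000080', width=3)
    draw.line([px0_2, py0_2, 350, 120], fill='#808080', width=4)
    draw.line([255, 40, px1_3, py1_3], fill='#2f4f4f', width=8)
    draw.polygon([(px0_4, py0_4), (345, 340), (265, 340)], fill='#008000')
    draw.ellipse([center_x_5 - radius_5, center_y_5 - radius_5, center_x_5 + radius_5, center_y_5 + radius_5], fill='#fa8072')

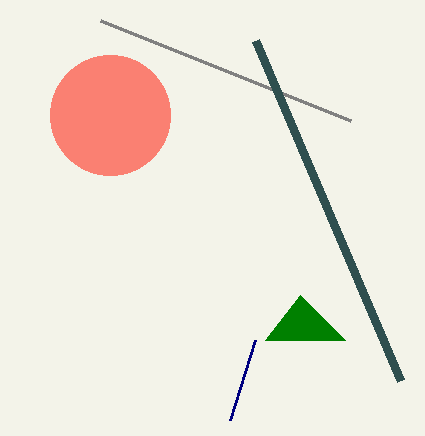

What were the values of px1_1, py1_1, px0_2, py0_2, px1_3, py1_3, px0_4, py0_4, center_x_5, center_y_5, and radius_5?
px1_1 = 230
py1_1 = 420
px0_2 = 100
py0_2 = 20
px1_3 = 400
py1_3 = 380
px0_4 = 300
py0_4 = 295
center_x_5 = 110
center_y_5 = 115
radius_5 = 60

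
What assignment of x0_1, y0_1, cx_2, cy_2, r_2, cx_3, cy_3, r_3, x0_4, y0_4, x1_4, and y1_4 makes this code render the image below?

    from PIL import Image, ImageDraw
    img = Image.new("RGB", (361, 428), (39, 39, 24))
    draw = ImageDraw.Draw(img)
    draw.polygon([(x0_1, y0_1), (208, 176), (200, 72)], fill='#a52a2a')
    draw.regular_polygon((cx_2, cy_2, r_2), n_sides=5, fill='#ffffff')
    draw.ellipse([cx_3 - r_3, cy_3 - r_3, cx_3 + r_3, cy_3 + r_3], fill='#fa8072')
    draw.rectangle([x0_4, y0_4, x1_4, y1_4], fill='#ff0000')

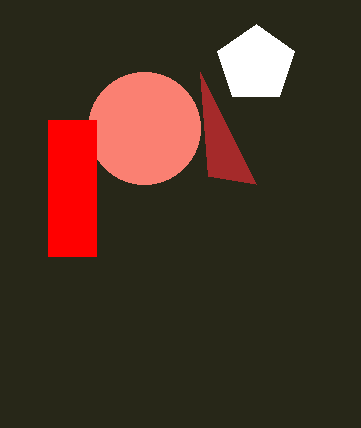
x0_1 = 256; y0_1 = 184; cx_2 = 256; cy_2 = 64; r_2 = 40; cx_3 = 144; cy_3 = 128; r_3 = 56; x0_4 = 48; y0_4 = 120; x1_4 = 96; y1_4 = 256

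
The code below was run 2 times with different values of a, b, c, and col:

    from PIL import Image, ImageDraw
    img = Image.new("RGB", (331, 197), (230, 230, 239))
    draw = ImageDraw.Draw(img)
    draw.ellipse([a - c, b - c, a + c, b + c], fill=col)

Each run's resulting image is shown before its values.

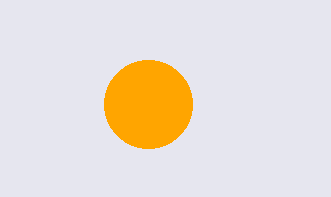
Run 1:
a = 148, b = 104, c = 44, col = 'orange'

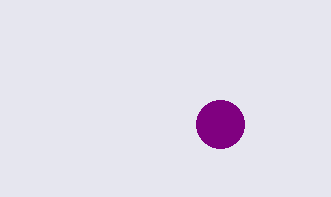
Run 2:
a = 220
b = 124
c = 24
col = 'purple'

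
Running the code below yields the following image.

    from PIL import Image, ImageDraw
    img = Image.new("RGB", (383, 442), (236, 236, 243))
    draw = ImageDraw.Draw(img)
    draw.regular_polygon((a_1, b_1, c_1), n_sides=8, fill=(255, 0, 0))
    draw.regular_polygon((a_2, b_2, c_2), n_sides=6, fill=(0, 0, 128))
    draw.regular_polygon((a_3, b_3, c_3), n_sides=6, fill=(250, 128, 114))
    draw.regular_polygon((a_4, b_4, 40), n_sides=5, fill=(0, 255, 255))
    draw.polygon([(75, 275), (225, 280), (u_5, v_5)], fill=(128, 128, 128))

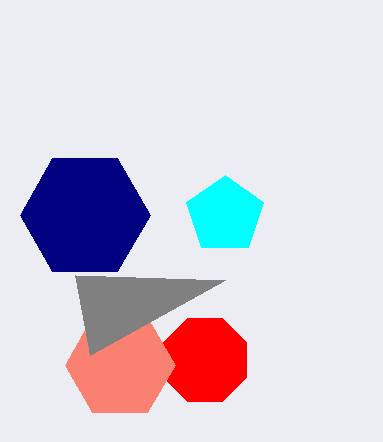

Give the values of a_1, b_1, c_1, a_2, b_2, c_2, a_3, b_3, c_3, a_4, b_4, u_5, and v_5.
a_1 = 205, b_1 = 360, c_1 = 45, a_2 = 85, b_2 = 215, c_2 = 65, a_3 = 120, b_3 = 365, c_3 = 55, a_4 = 225, b_4 = 215, u_5 = 90, v_5 = 355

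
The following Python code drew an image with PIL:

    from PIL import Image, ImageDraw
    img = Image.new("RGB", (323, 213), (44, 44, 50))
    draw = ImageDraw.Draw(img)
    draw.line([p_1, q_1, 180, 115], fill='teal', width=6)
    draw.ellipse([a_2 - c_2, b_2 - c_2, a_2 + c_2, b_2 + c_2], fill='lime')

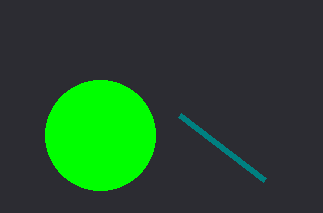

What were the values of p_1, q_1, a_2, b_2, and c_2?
p_1 = 265, q_1 = 180, a_2 = 100, b_2 = 135, c_2 = 55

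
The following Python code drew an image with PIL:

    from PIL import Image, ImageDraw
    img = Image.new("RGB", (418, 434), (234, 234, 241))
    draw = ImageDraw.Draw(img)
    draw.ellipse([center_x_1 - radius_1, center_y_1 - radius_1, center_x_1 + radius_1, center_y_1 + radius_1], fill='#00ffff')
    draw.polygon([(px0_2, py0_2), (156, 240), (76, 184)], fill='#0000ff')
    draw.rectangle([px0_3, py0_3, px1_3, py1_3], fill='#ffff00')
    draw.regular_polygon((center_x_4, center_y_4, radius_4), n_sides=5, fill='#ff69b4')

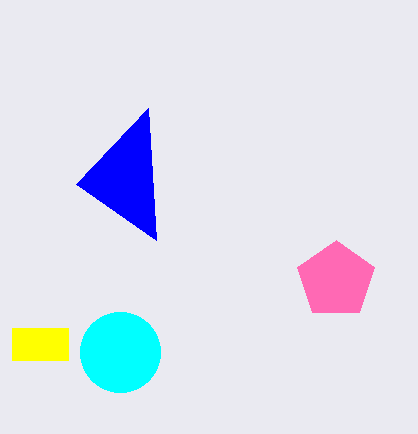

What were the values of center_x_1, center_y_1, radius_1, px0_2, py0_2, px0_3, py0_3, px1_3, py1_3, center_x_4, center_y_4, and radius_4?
center_x_1 = 120
center_y_1 = 352
radius_1 = 40
px0_2 = 148
py0_2 = 108
px0_3 = 12
py0_3 = 328
px1_3 = 68
py1_3 = 360
center_x_4 = 336
center_y_4 = 280
radius_4 = 40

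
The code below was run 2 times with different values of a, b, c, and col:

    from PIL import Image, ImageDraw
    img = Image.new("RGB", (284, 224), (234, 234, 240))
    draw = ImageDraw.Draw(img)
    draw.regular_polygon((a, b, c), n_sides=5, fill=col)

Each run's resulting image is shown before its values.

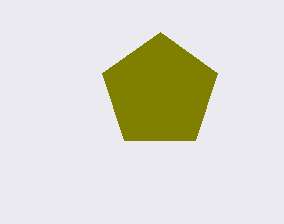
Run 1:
a = 160
b = 92
c = 60
col = 'olive'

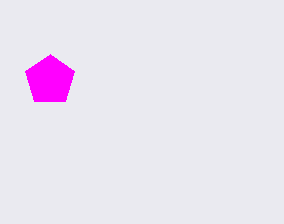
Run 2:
a = 50; b = 80; c = 26; col = 'magenta'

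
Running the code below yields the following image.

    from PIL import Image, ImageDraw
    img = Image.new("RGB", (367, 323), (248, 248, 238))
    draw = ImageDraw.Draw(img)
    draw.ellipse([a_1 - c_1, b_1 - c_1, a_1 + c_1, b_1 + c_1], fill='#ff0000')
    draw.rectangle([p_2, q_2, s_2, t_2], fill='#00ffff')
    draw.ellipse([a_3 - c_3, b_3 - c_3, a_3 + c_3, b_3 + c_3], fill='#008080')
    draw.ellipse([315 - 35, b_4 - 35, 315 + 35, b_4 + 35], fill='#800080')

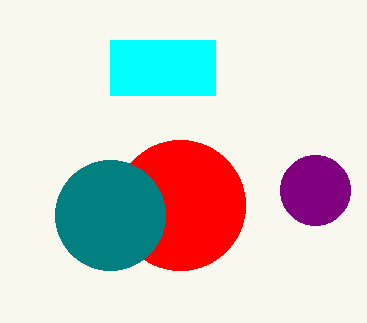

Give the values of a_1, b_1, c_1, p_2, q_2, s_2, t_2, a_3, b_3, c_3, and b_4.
a_1 = 180, b_1 = 205, c_1 = 65, p_2 = 110, q_2 = 40, s_2 = 215, t_2 = 95, a_3 = 110, b_3 = 215, c_3 = 55, b_4 = 190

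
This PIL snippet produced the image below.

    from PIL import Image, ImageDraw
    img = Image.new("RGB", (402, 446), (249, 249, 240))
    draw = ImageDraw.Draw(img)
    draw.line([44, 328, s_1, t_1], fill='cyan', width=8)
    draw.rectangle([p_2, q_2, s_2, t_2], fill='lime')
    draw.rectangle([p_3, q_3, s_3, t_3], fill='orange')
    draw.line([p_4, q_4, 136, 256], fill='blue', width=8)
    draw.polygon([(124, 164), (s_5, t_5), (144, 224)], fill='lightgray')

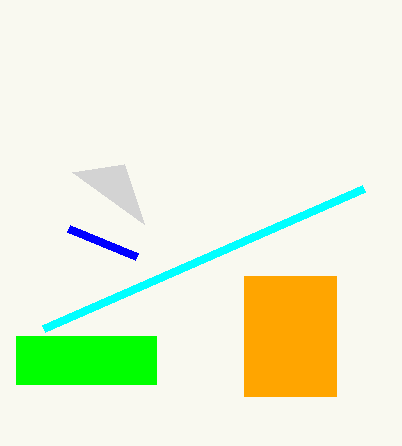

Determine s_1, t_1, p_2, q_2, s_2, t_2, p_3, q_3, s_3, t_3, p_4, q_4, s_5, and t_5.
s_1 = 364, t_1 = 188, p_2 = 16, q_2 = 336, s_2 = 156, t_2 = 384, p_3 = 244, q_3 = 276, s_3 = 336, t_3 = 396, p_4 = 68, q_4 = 228, s_5 = 72, t_5 = 172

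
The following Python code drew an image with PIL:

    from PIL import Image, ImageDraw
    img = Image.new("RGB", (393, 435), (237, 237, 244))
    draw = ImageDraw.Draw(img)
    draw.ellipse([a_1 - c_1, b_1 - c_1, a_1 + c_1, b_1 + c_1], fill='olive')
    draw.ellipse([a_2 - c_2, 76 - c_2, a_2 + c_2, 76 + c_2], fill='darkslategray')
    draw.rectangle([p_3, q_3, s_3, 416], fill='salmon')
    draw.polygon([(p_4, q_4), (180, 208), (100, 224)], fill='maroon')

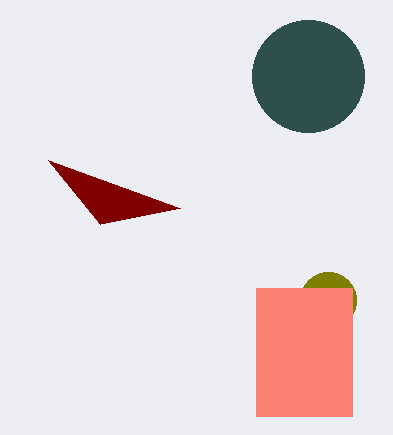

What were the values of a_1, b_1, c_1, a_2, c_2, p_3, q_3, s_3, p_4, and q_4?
a_1 = 328; b_1 = 300; c_1 = 28; a_2 = 308; c_2 = 56; p_3 = 256; q_3 = 288; s_3 = 352; p_4 = 48; q_4 = 160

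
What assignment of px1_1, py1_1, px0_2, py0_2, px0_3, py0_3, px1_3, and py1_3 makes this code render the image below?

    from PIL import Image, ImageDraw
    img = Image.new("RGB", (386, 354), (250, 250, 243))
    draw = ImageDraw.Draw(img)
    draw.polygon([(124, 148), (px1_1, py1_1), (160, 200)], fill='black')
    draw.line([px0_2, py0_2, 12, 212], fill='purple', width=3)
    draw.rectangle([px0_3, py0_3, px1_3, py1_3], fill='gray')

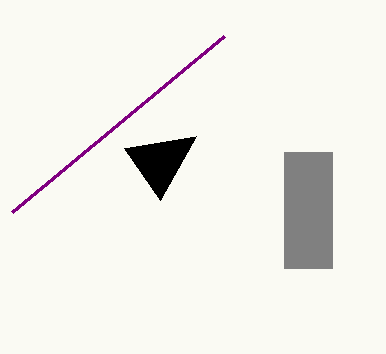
px1_1 = 196
py1_1 = 136
px0_2 = 224
py0_2 = 36
px0_3 = 284
py0_3 = 152
px1_3 = 332
py1_3 = 268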